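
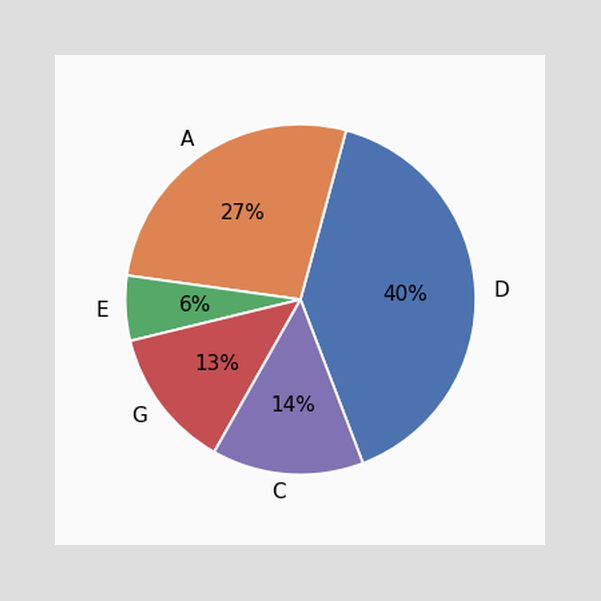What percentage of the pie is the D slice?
40%

The D slice takes up 40% of the pie.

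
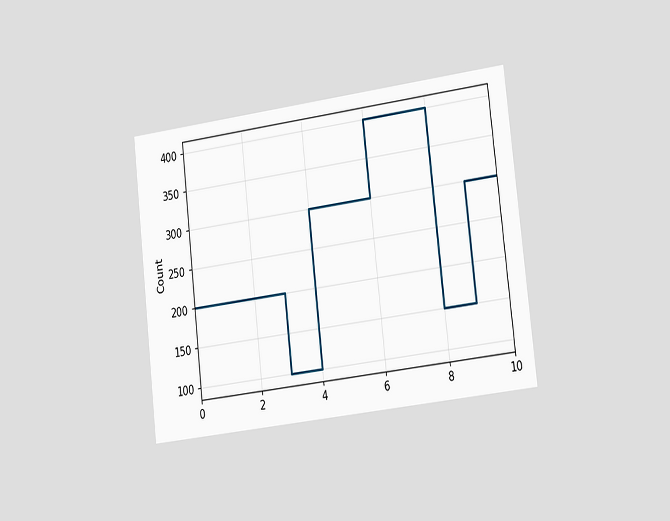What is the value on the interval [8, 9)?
150

The chart is tilted about 7° counter-clockwise and viewed slightly from the right. On [8, 9) the step sits at 150.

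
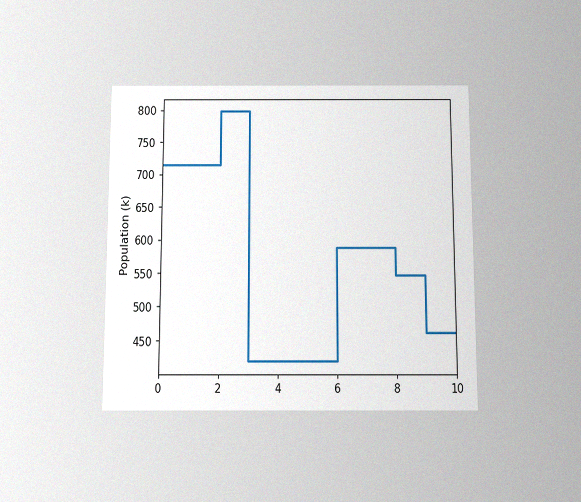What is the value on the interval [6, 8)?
The chart is viewed slightly from below, with some photo noise. On [6, 8) the step sits at 588k.

588k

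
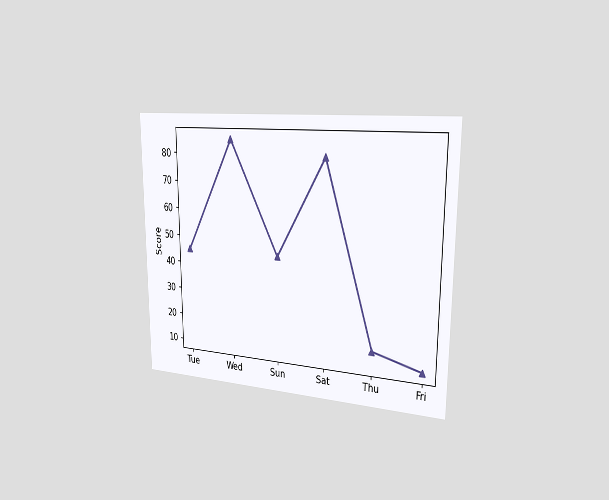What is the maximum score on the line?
85

The chart is viewed slightly from the right. The highest point is at Wed, and reading across to the y-axis gives 85.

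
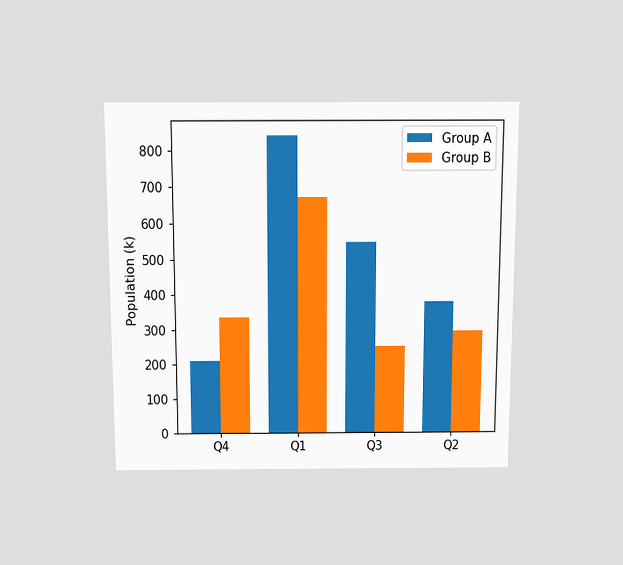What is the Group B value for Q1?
672k

The chart is viewed slightly from above. The Group B bar at Q1 reaches 672k on the y-axis.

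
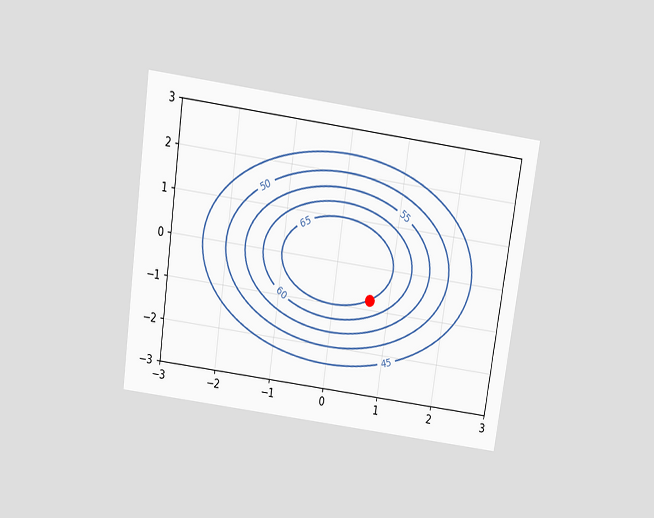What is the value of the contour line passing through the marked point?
65

The chart is tilted about 8° clockwise and viewed slightly from above. The marked point sits on the contour labelled 65.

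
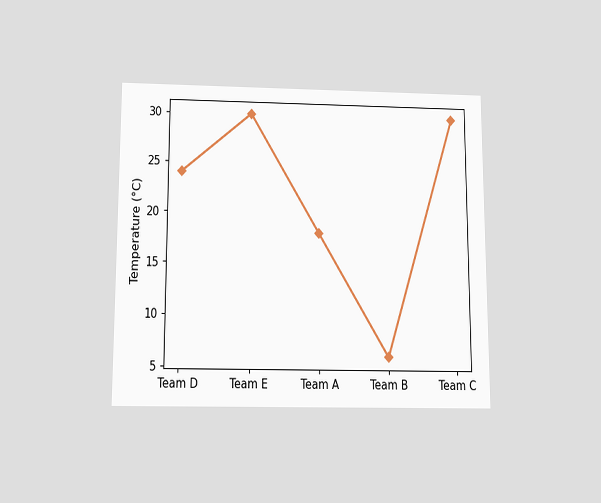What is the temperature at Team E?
30°C

The chart is viewed slightly from below. At Team E, the line is at 30°C.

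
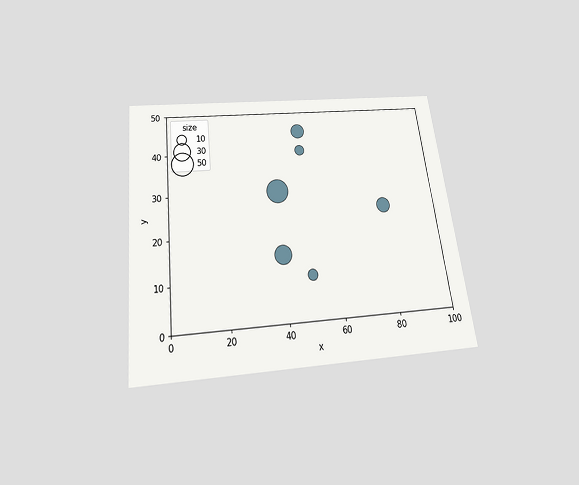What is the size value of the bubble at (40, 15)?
30

The chart is tilted about 7° counter-clockwise and viewed slightly from below. Matching the bubble at (40, 15) against the size legend gives 30.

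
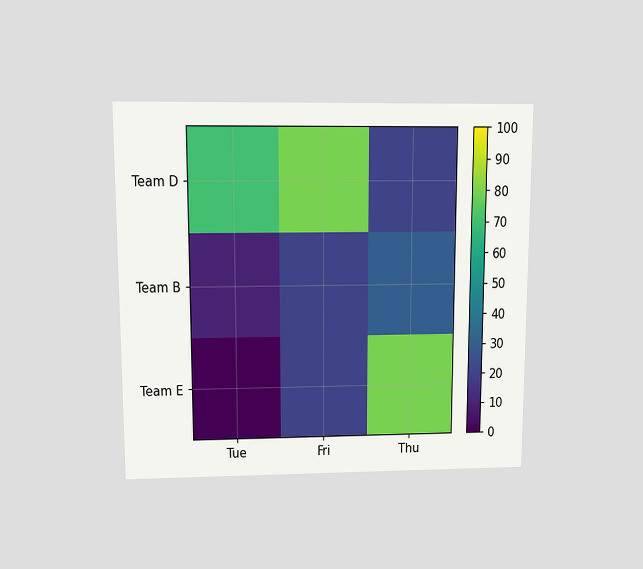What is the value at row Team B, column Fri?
20

The chart is viewed slightly from above. Matching cell (Team B, Fri) against the colorbar gives 20.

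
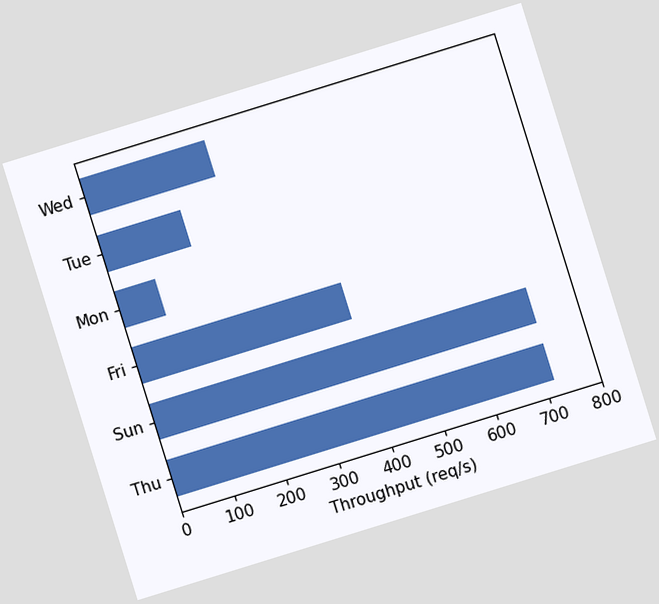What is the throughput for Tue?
The chart is tilted about 17° counter-clockwise. Reading along the chart's x-axis, the Tue bar reaches 160req/s.

160req/s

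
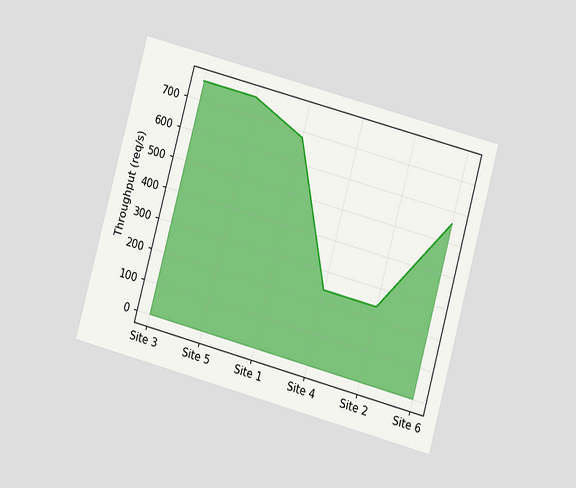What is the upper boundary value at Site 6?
560req/s

The chart is tilted about 15° clockwise and viewed at a slight angle. At Site 6 the upper boundary is at 560req/s.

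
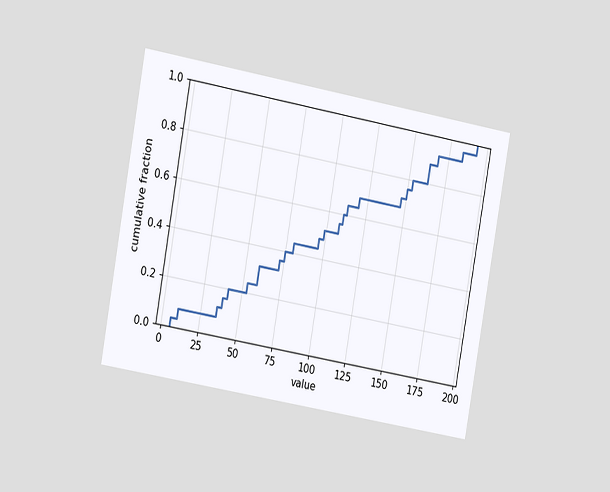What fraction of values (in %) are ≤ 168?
92%

The chart is tilted about 10° clockwise and viewed slightly from the left. At x=168 the ECDF step is at 92%.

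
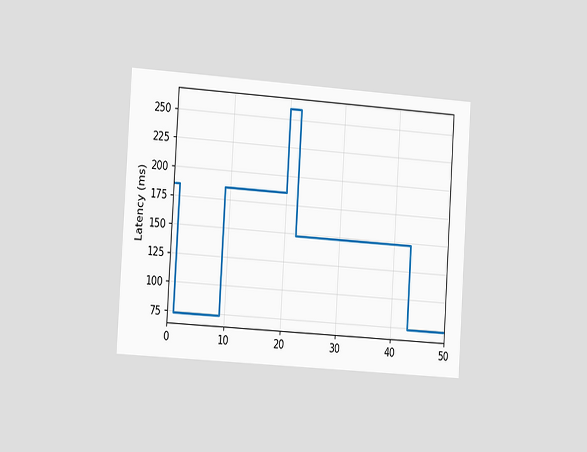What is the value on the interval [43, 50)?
The chart is tilted about 4° clockwise and viewed slightly from the left. On [43, 50) the step sits at 74ms.

74ms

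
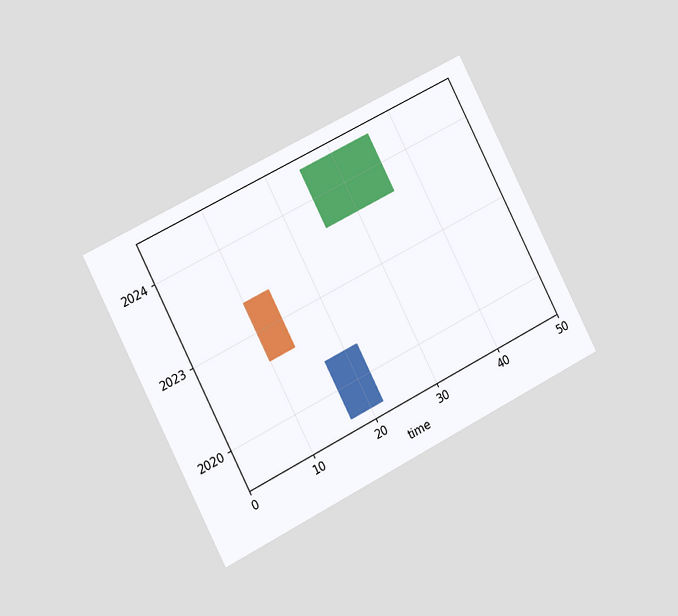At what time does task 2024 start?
The chart is tilted about 27° counter-clockwise and viewed slightly from the left. The 2024 bar begins at t=25.

25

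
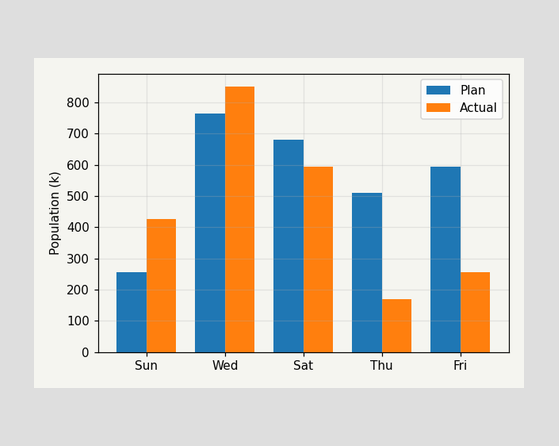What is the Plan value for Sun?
255k

The Plan bar at Sun reaches 255k on the y-axis.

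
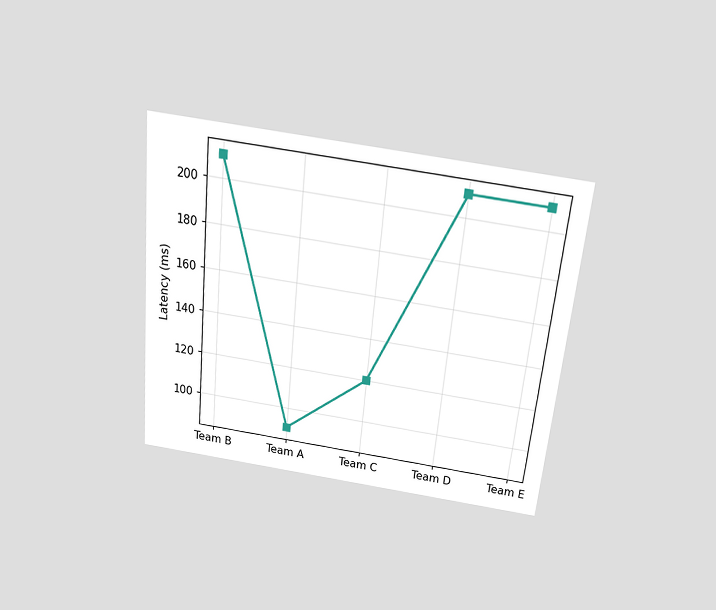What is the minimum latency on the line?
90ms

The chart is tilted about 6° clockwise and viewed slightly from above. The lowest point is at Team A, and reading across to the y-axis gives 90ms.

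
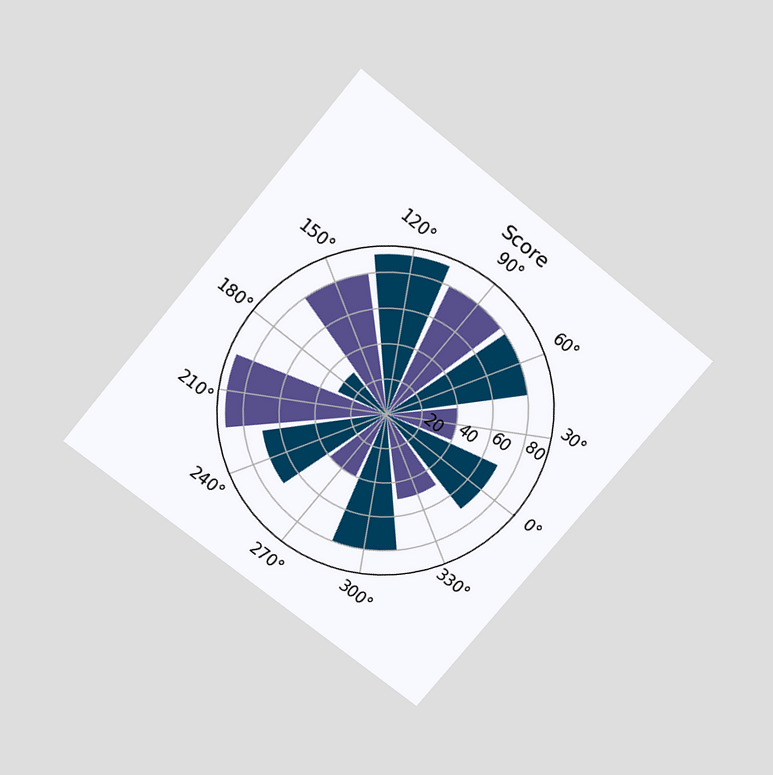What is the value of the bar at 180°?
The chart is tilted about 39° clockwise and viewed slightly from above. The bar at 180° reaches 30 on the radial axis.

30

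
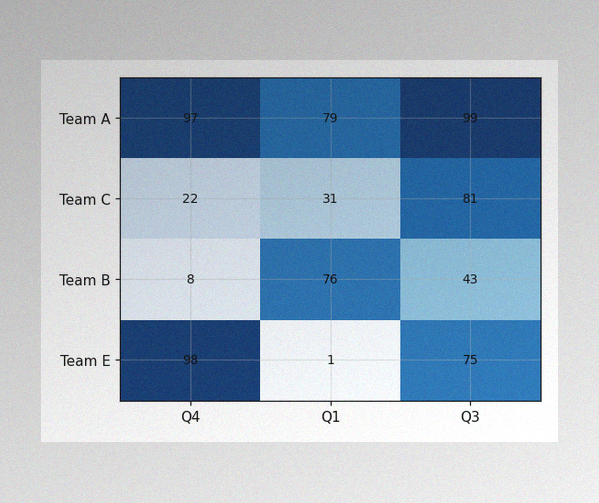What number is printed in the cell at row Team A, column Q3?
The image has some photo noise and uneven lighting. The (Team A, Q3) cell reads 99.

99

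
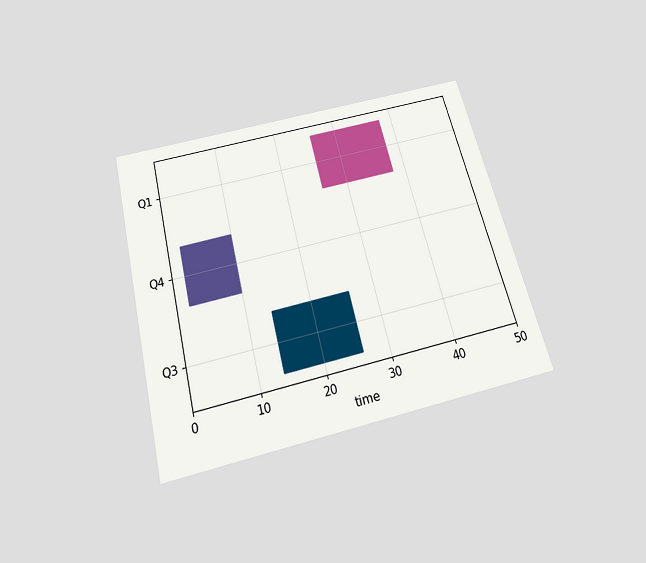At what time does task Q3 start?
14

The chart is tilted about 14° counter-clockwise and viewed slightly from below. The Q3 bar begins at t=14.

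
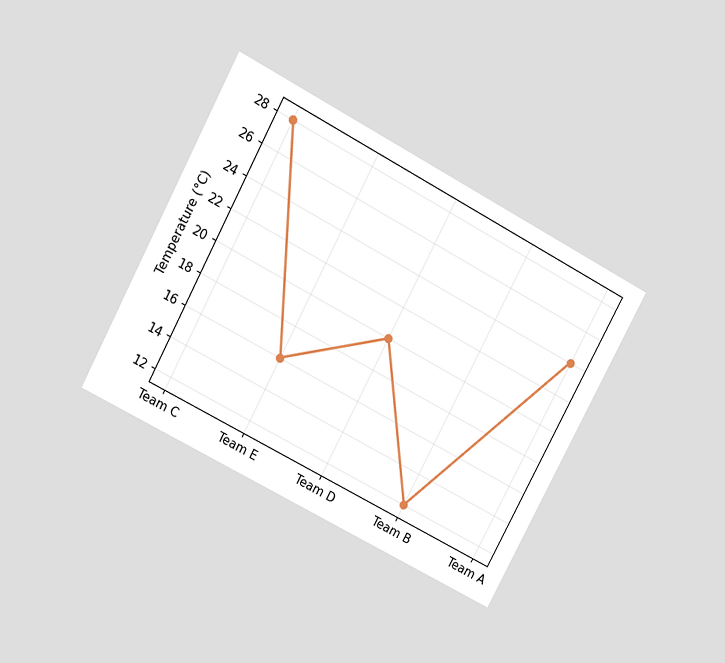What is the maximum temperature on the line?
28°C

The chart is tilted about 28° clockwise and viewed slightly from above. The highest point is at Team C, and reading across to the y-axis gives 28°C.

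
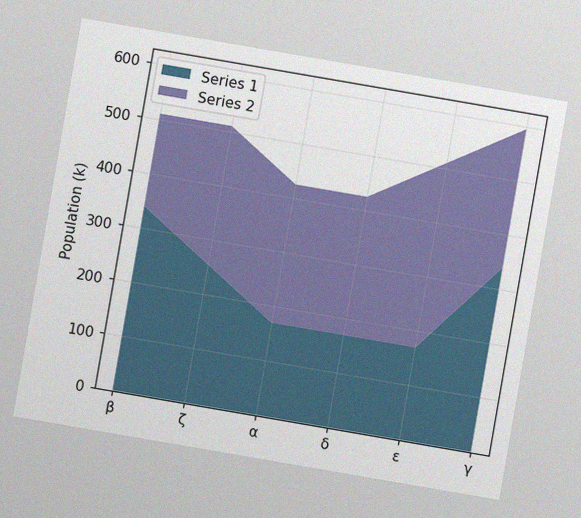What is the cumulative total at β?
The chart is tilted about 10° clockwise, with some photo noise. The stacked total at β reaches 510k.

510k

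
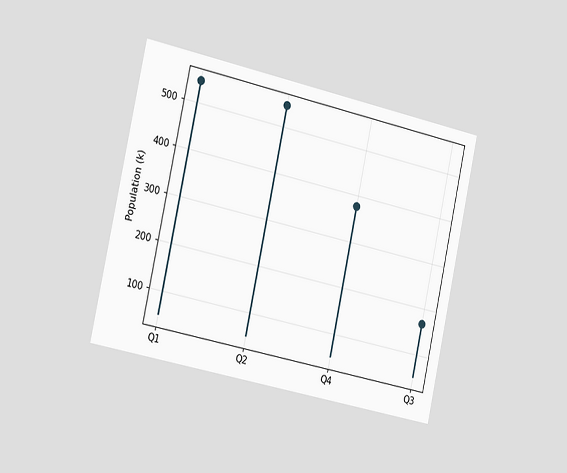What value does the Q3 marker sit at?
168k

The chart is tilted about 12° clockwise and viewed slightly from the left. The Q3 marker sits at 168k.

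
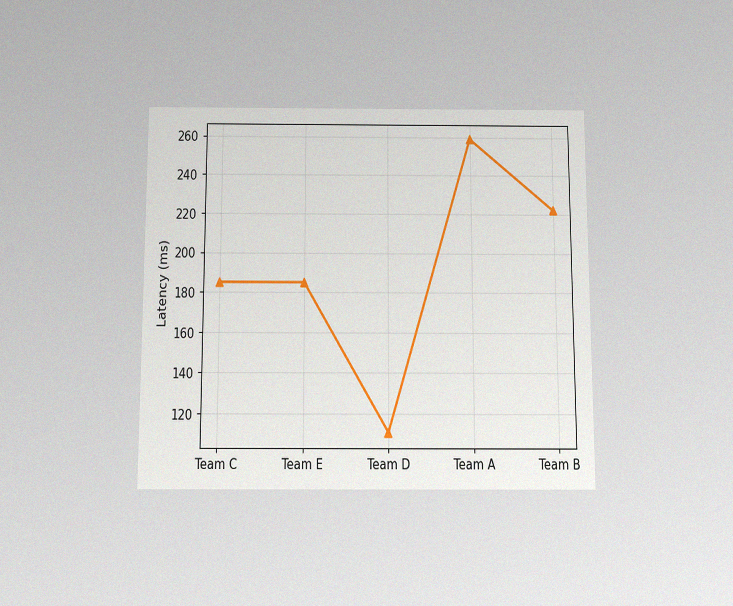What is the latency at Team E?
185ms

The chart is viewed slightly from below, with some photo noise. At Team E, the line is at 185ms.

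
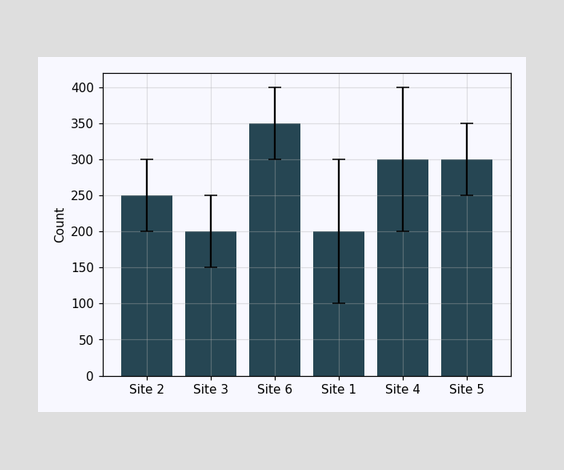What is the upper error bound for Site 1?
300

The Site 1 bar's upper whisker reaches 300.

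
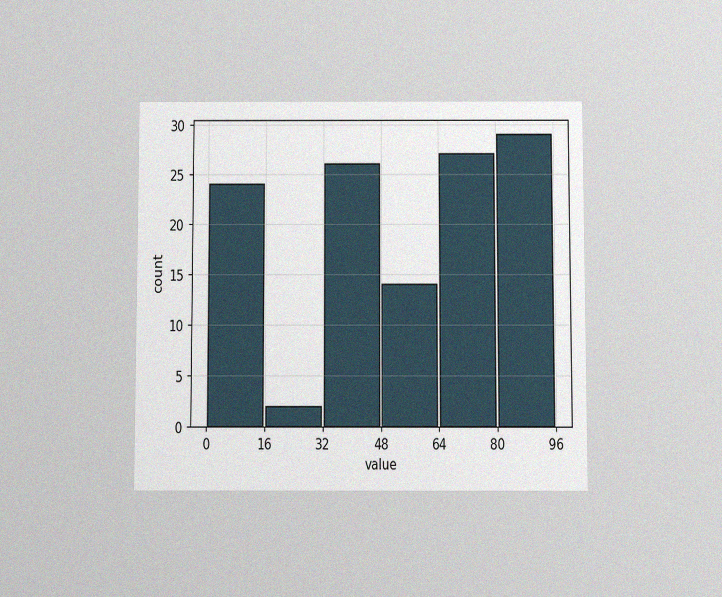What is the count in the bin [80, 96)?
29

The chart is viewed at a slight angle, with some photo noise. The [80, 96) bin has height 29.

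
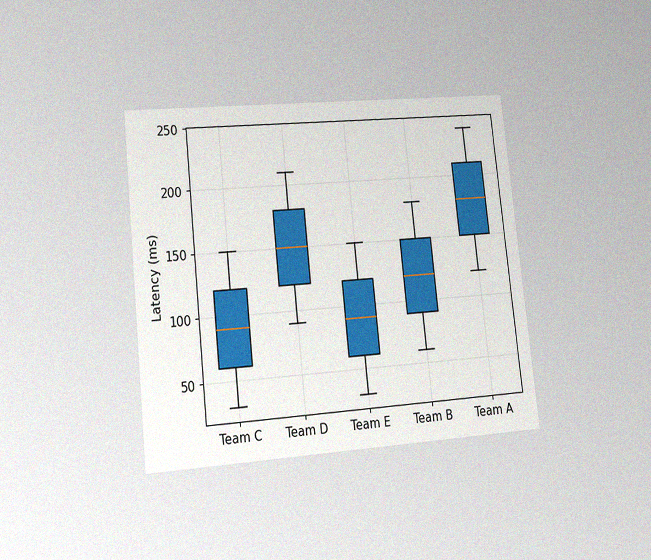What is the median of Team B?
120ms

The chart is tilted about 6° counter-clockwise and viewed at a slight angle, with some photo noise. The median line in the Team B box sits at 120ms.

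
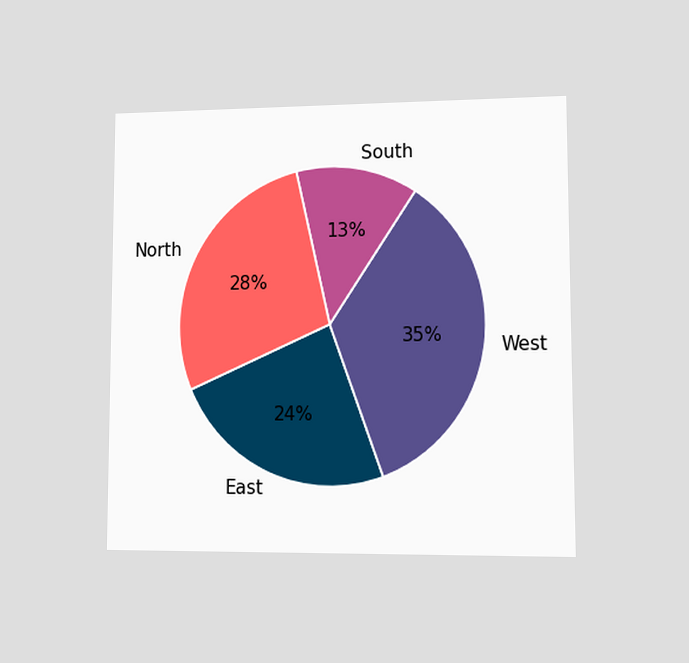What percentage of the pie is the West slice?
The chart is viewed at a slight angle. The West slice takes up 35% of the pie.

35%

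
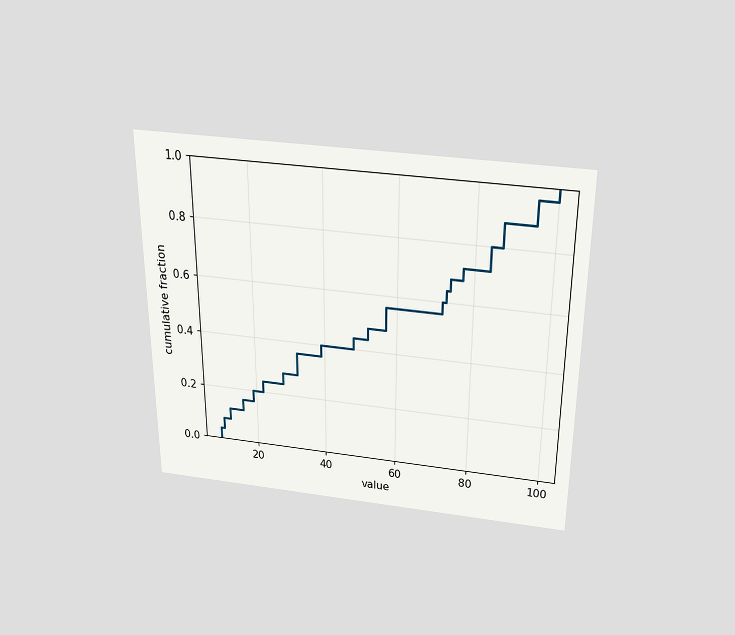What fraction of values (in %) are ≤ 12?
The chart is viewed slightly from above. At x=12 the ECDF step is at 12%.

12%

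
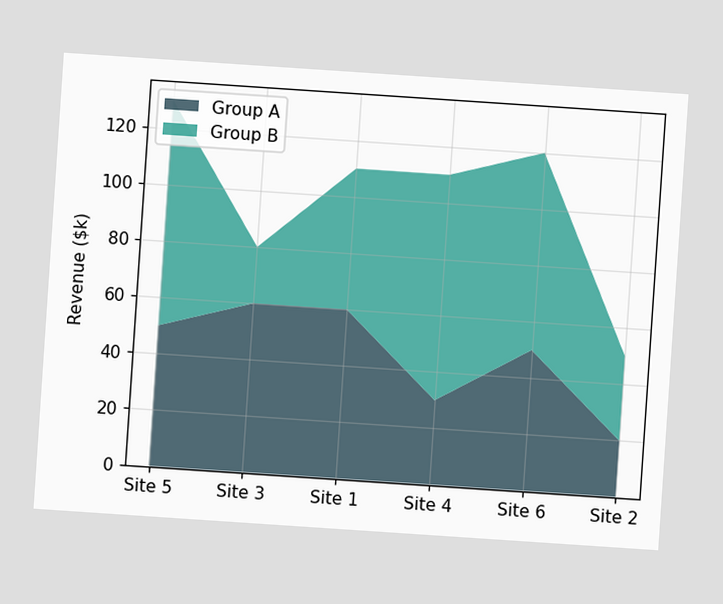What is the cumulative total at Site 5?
The chart is tilted about 4° clockwise. The stacked total at Site 5 reaches $130k.

$130k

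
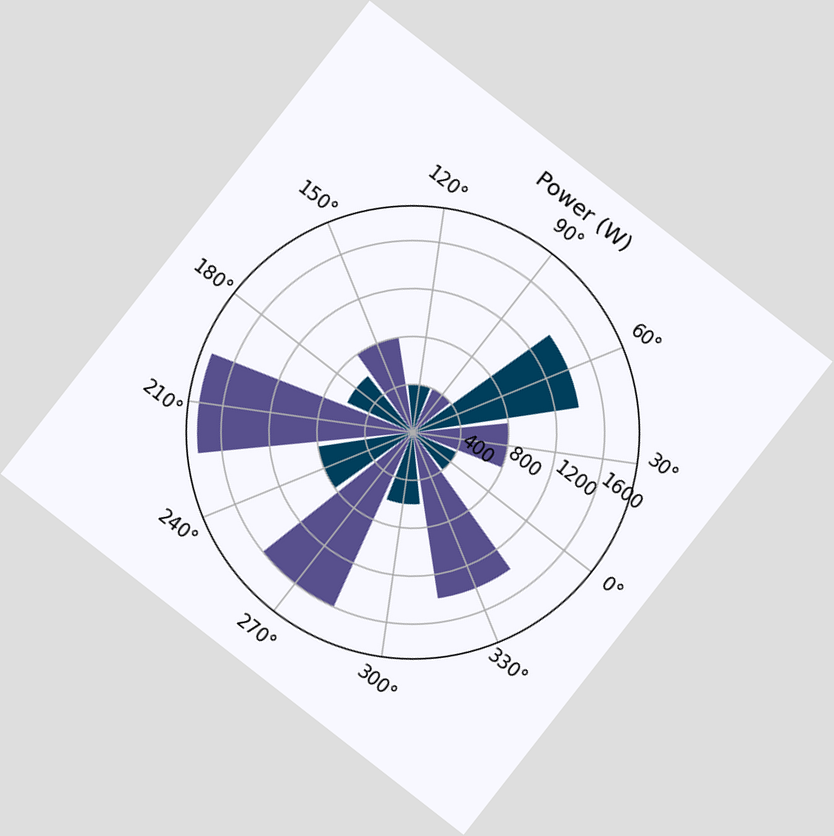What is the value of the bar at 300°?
The chart is tilted about 38° clockwise. The bar at 300° reaches 600W on the radial axis.

600W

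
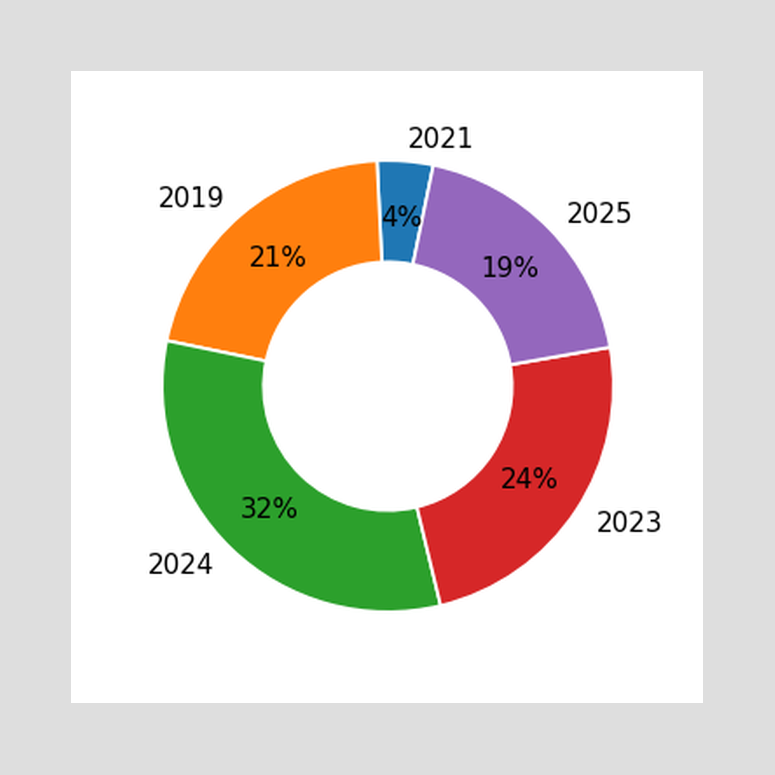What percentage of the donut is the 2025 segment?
The 2025 segment takes up 19% of the ring.

19%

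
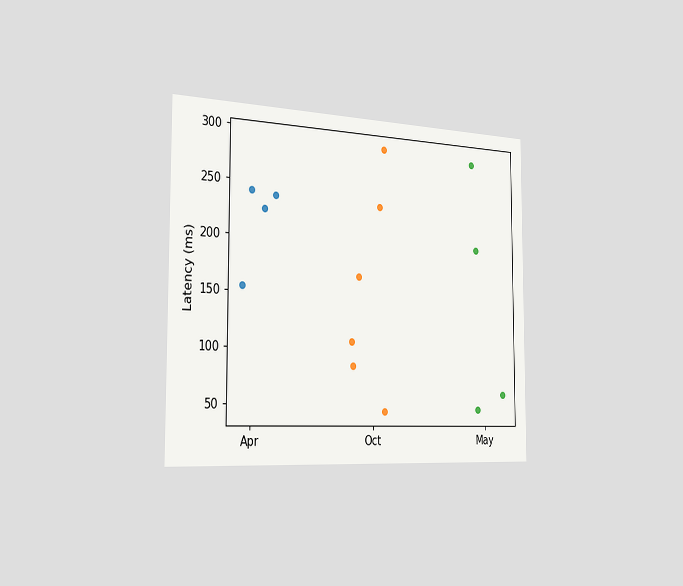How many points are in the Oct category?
The chart is viewed slightly from the left. Counting the markers in the Oct column gives 6.

6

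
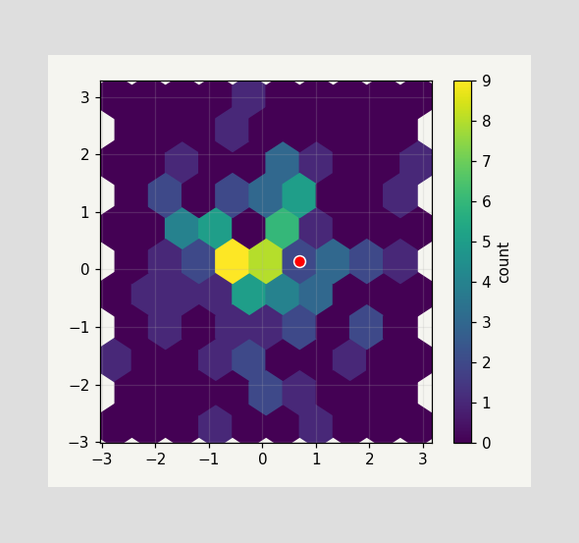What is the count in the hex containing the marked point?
The marked hex reads 2 on the colorbar.

2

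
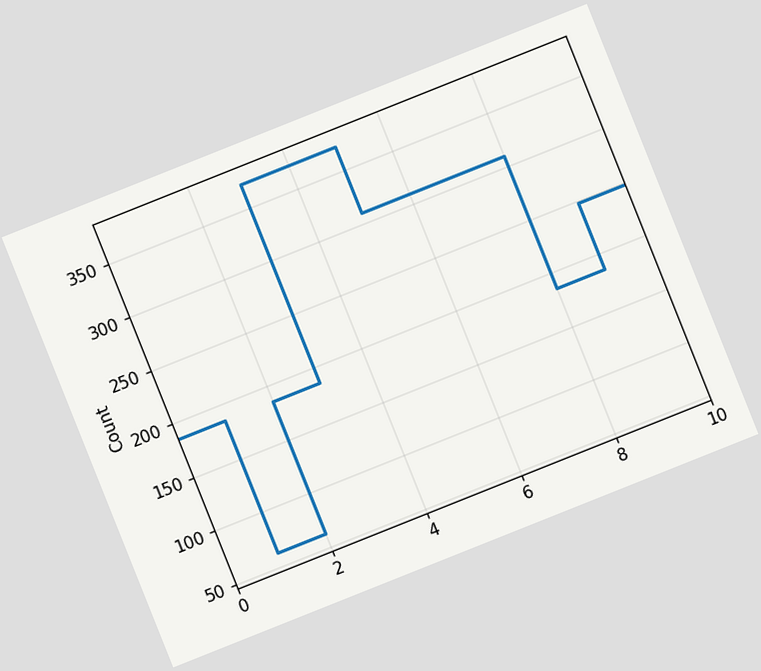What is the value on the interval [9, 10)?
248

The chart is tilted about 22° counter-clockwise. On [9, 10) the step sits at 248.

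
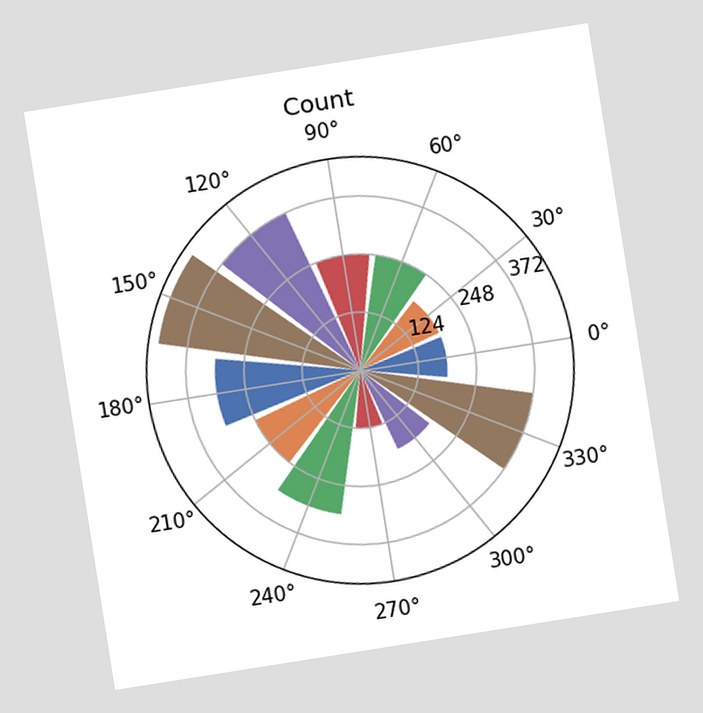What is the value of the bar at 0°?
The chart is tilted about 9° counter-clockwise. The bar at 0° reaches 186 on the radial axis.

186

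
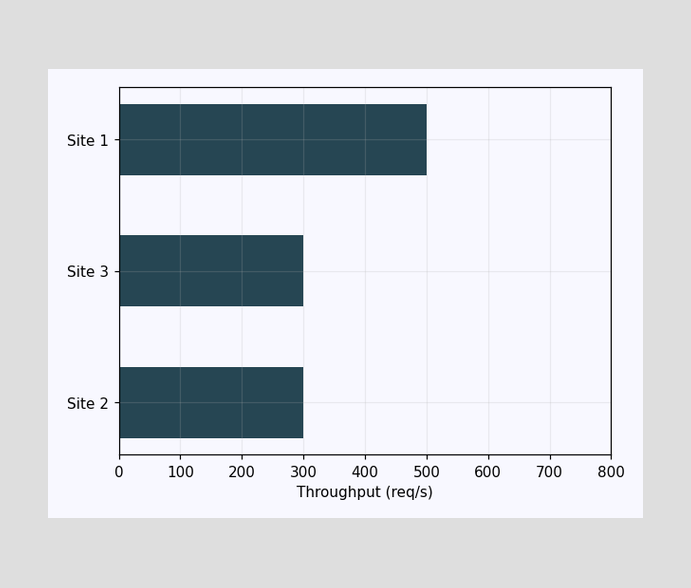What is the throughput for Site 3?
300req/s

Reading along the chart's x-axis, the Site 3 bar reaches 300req/s.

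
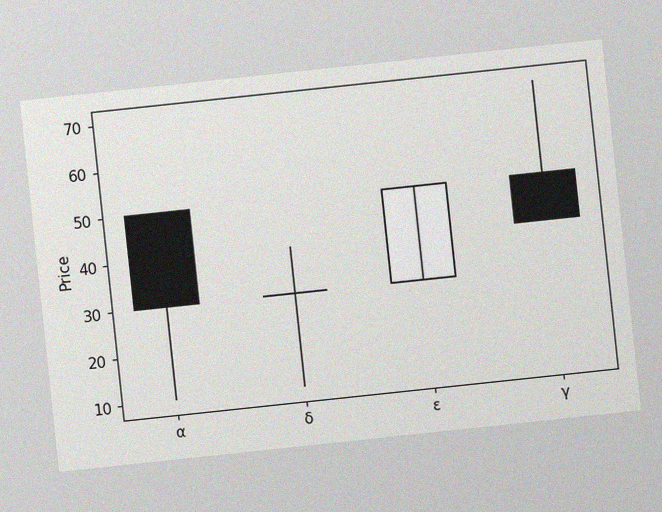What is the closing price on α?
30

The chart is tilted about 6° counter-clockwise, with some photo noise. The α candle closes at 30.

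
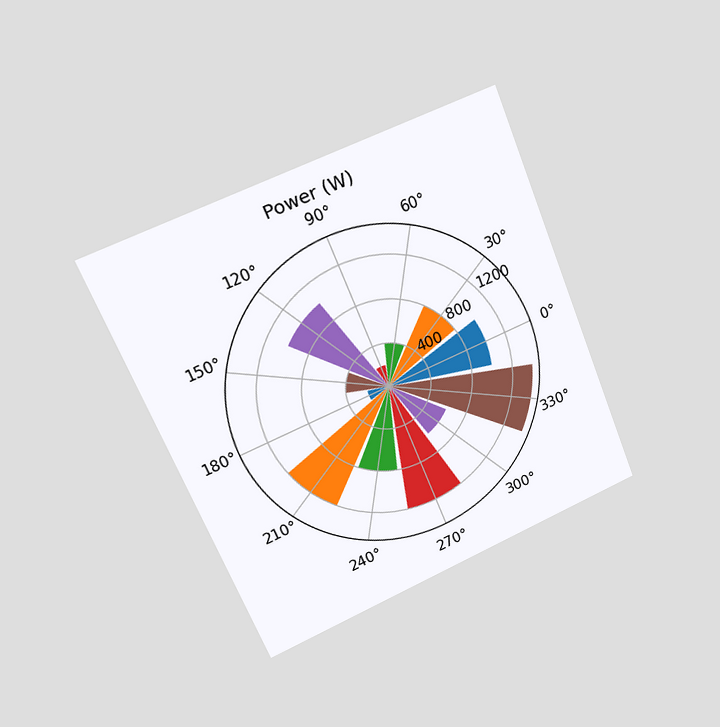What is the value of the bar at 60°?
The chart is tilted about 22° counter-clockwise and viewed slightly from the left. The bar at 60° reaches 400W on the radial axis.

400W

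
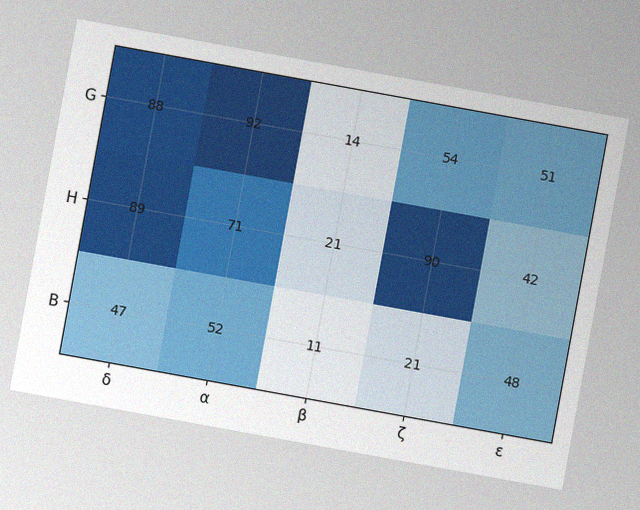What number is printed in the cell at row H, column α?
71

The chart is tilted about 10° clockwise, with some photo noise. The (H, α) cell reads 71.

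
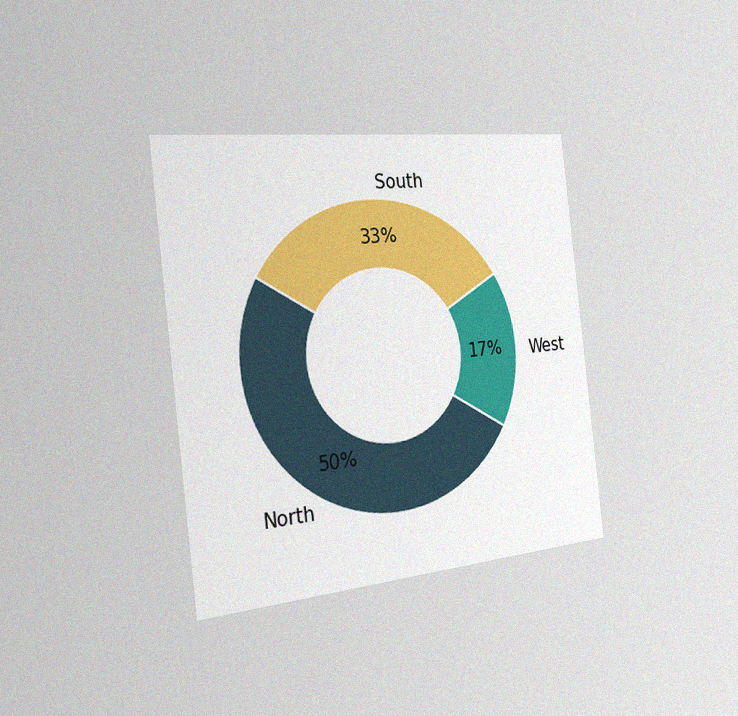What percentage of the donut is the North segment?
The chart is tilted about 7° counter-clockwise and viewed slightly from the left, with some photo noise. The North segment takes up 50% of the ring.

50%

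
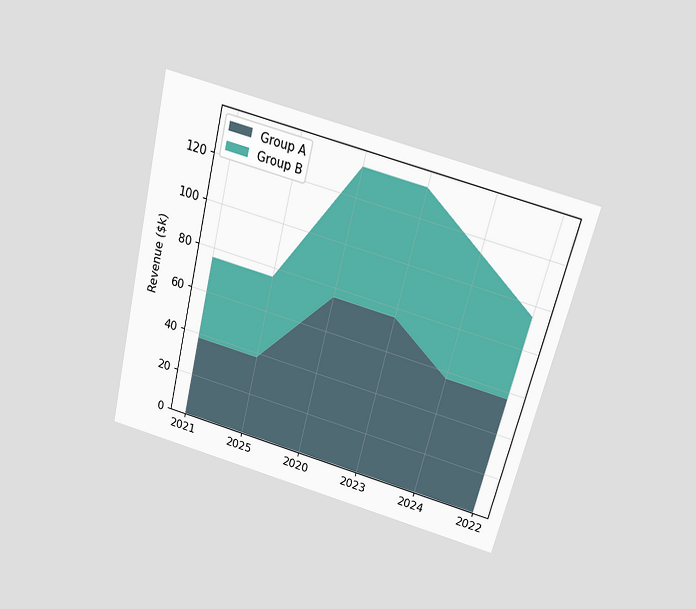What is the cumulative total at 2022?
$95k

The chart is tilted about 14° clockwise and viewed slightly from above. The stacked total at 2022 reaches $95k.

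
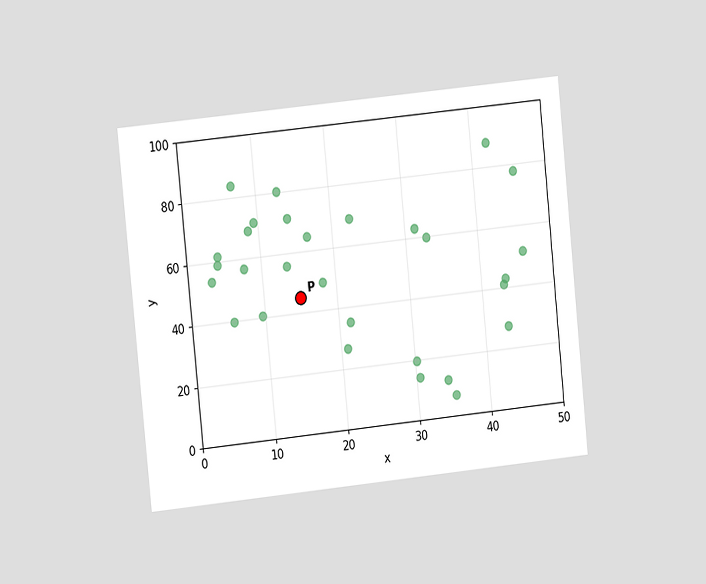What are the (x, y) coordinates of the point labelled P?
The chart is tilted about 6° counter-clockwise and viewed at a slight angle. Following the gridlines from P to each axis, P sits at (15, 45).

(15, 45)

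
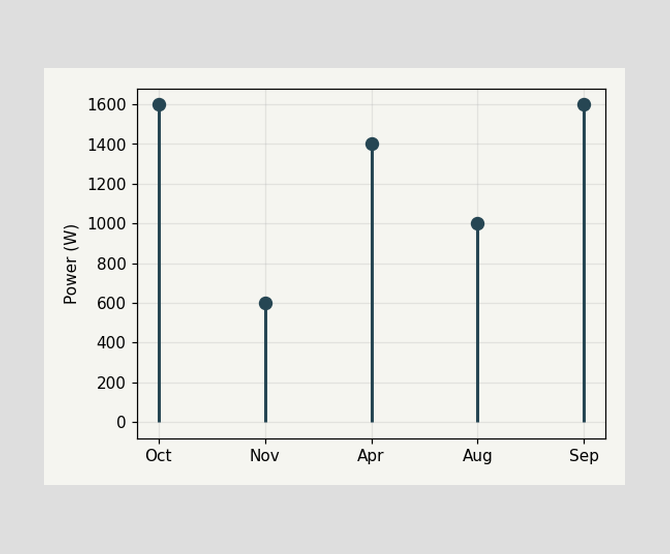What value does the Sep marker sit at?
1600W

The Sep marker sits at 1600W.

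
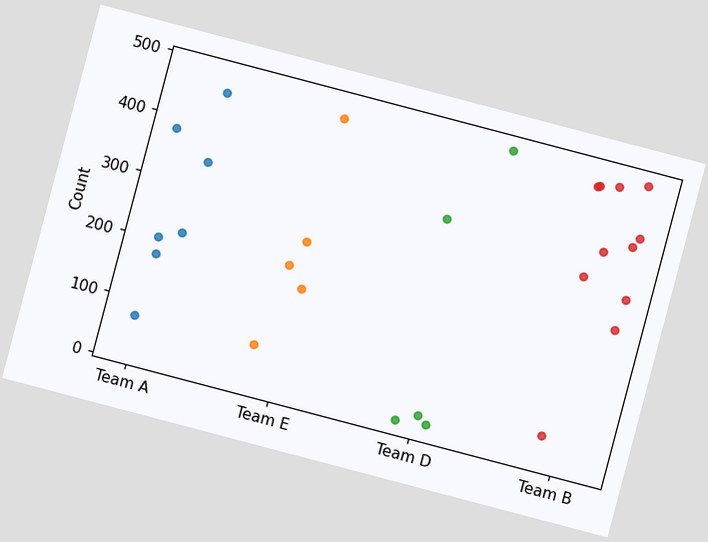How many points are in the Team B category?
The chart is tilted about 15° clockwise. Counting the markers in the Team B column gives 11.

11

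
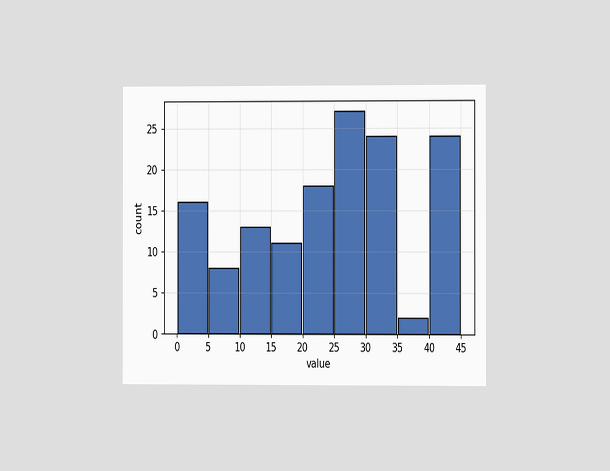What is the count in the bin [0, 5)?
The chart is viewed at a slight angle. The [0, 5) bin has height 16.

16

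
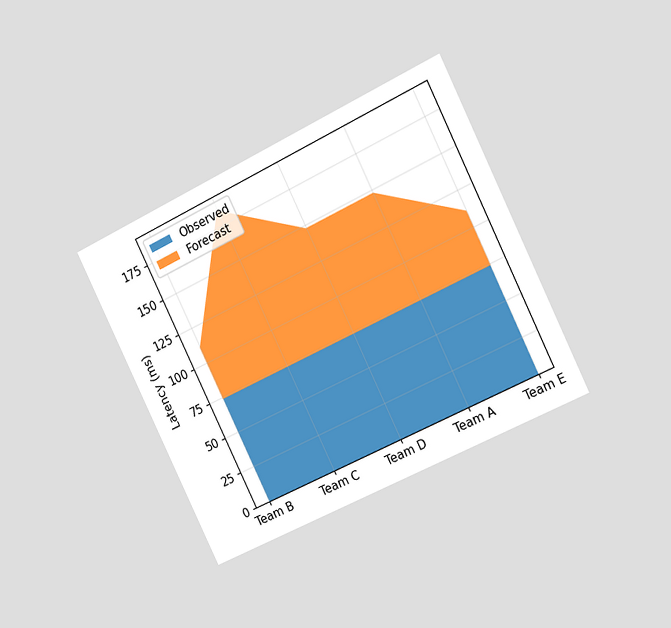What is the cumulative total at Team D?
148ms

The chart is tilted about 26° counter-clockwise and viewed slightly from the right. The stacked total at Team D reaches 148ms.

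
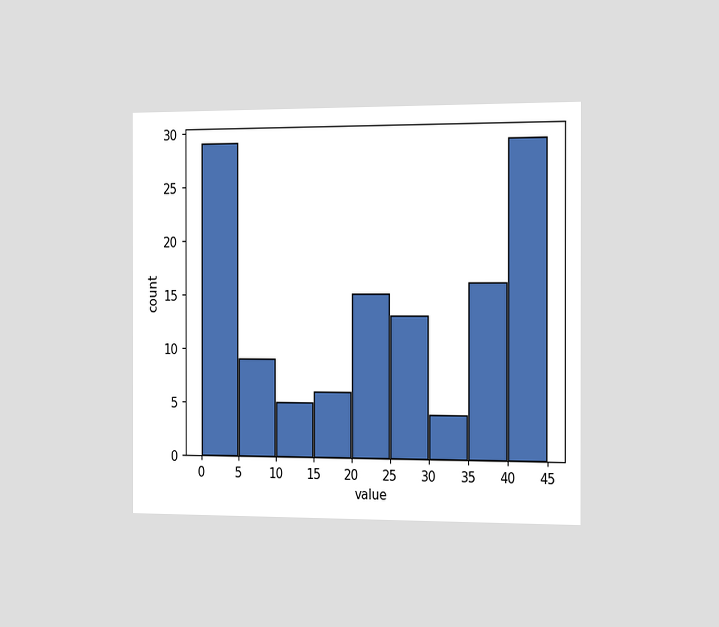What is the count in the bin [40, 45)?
The chart is viewed slightly from the right. The [40, 45) bin has height 29.

29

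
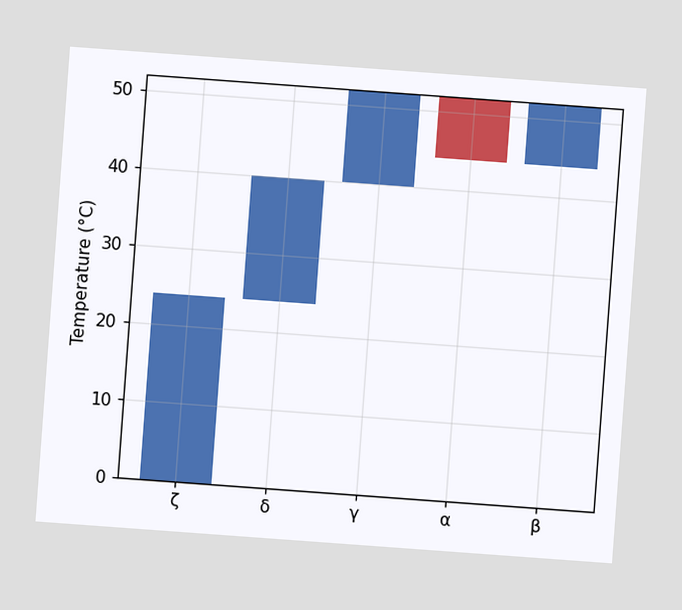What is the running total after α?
44°C

The chart is tilted about 4° clockwise. After α the running total reaches 44°C.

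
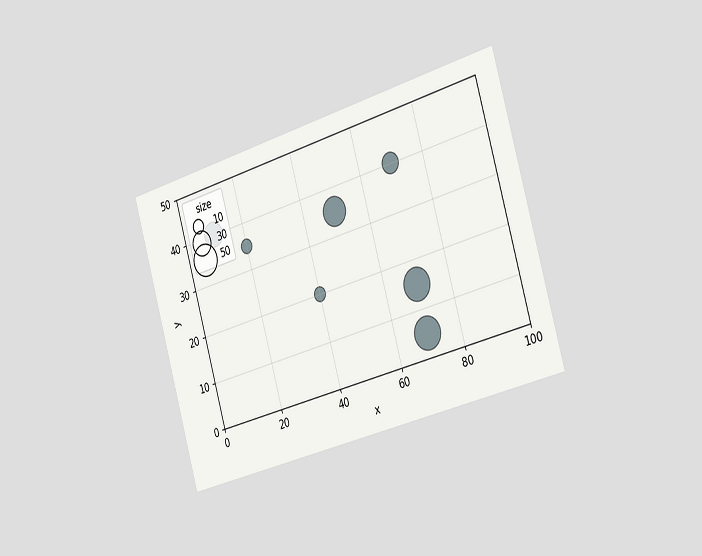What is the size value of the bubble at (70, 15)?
The chart is tilted about 16° counter-clockwise and viewed slightly from the right. Matching the bubble at (70, 15) against the size legend gives 50.

50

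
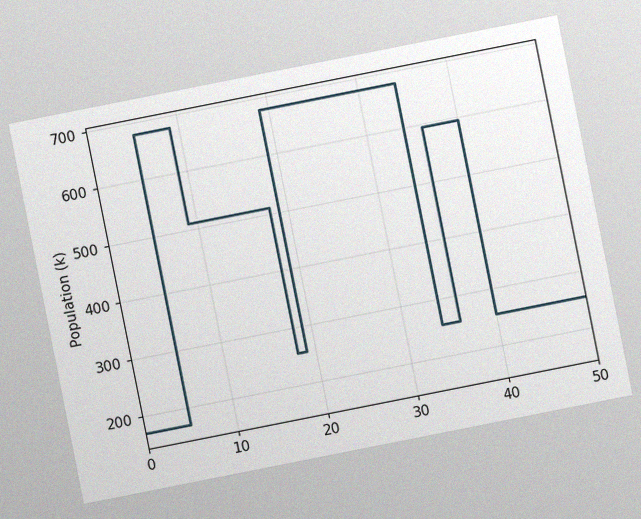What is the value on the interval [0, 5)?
170k

The chart is tilted about 11° counter-clockwise, with some photo noise. On [0, 5) the step sits at 170k.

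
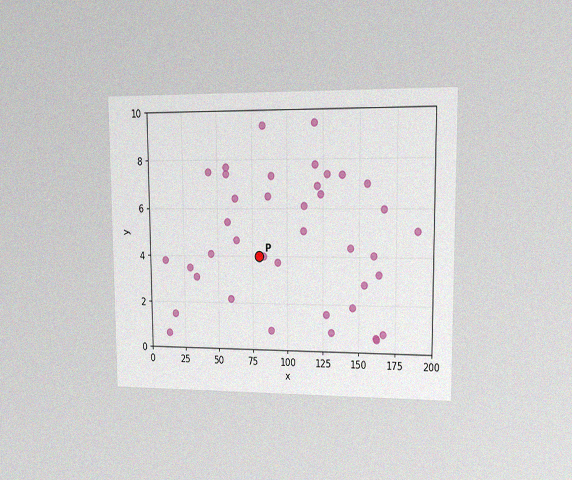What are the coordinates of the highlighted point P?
The chart is viewed at a slight angle, with some photo noise. Following the gridlines from P to each axis, P sits at (80, 4).

(80, 4)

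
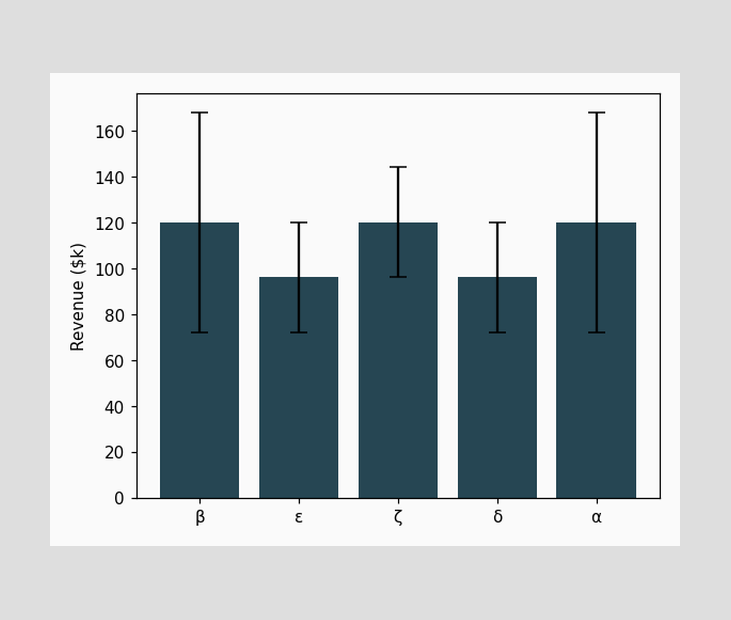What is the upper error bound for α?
The α bar's upper whisker reaches $168k.

$168k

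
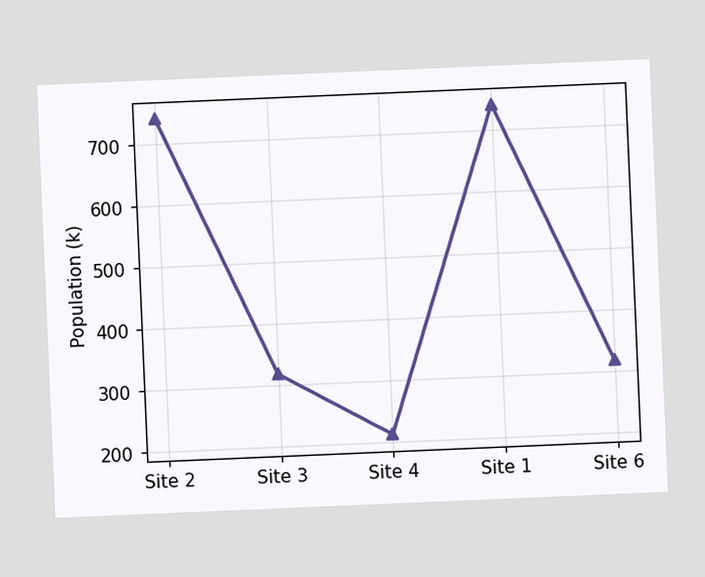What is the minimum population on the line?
The chart is tilted about 2° counter-clockwise. The lowest point is at Site 4, and reading across to the y-axis gives 212k.

212k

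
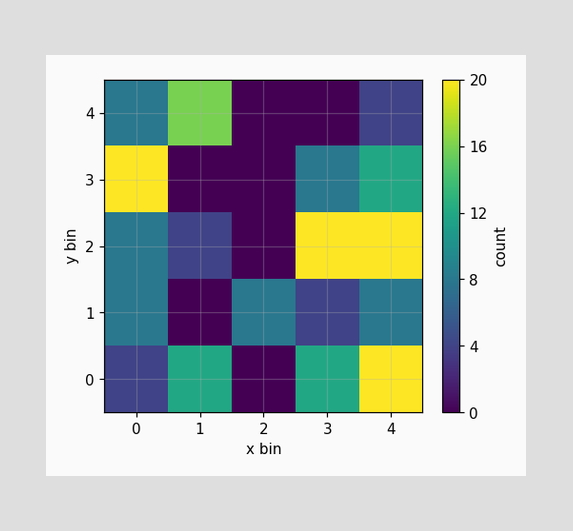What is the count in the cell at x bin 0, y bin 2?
Matching the cell (0, 2) against the colorbar gives 8.

8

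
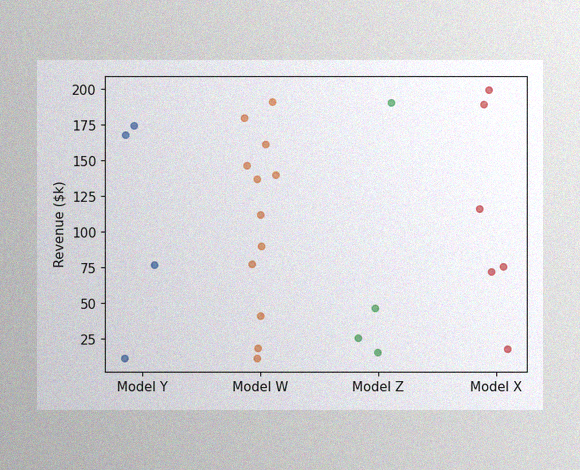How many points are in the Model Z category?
The image has some photo noise and uneven lighting. Counting the markers in the Model Z column gives 4.

4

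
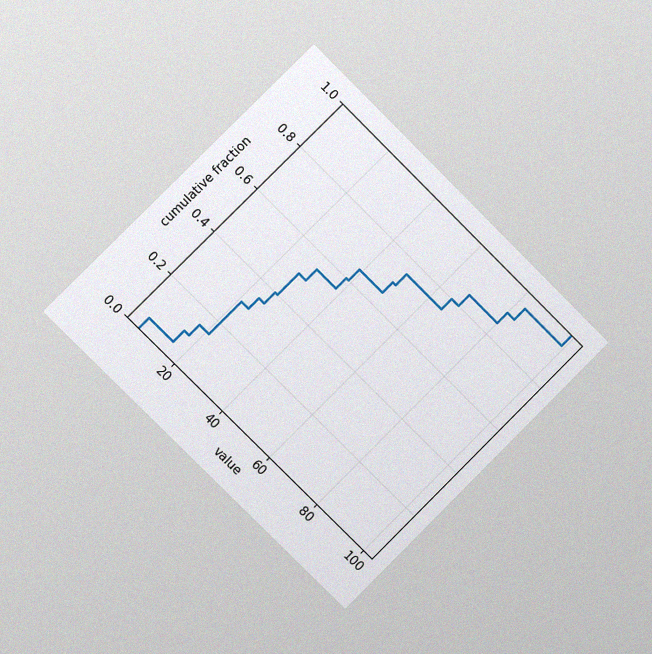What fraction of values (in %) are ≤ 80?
90%

The chart is tilted about 45° clockwise and viewed slightly from the left, with some photo noise. At x=80 the ECDF step is at 90%.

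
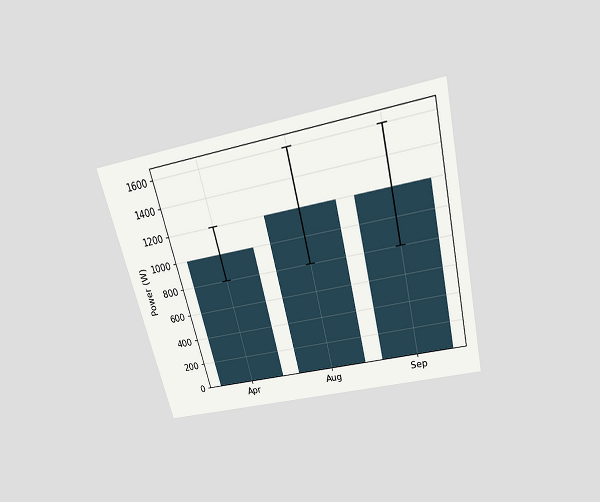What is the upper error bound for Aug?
1600W

The chart is tilted about 14° counter-clockwise and viewed slightly from above. The Aug bar's upper whisker reaches 1600W.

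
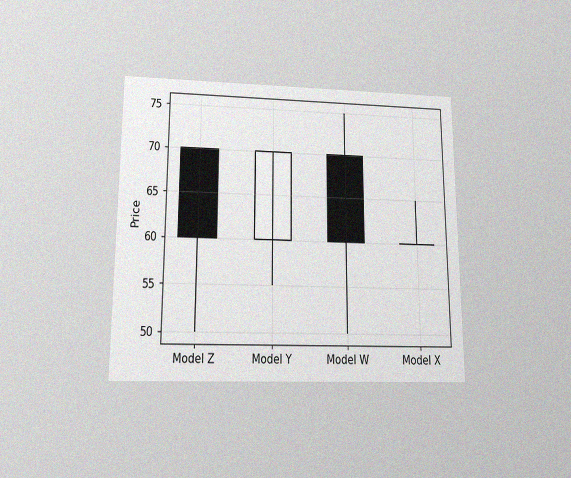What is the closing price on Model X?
The chart is viewed slightly from below, with some photo noise. The Model X candle closes at 60.

60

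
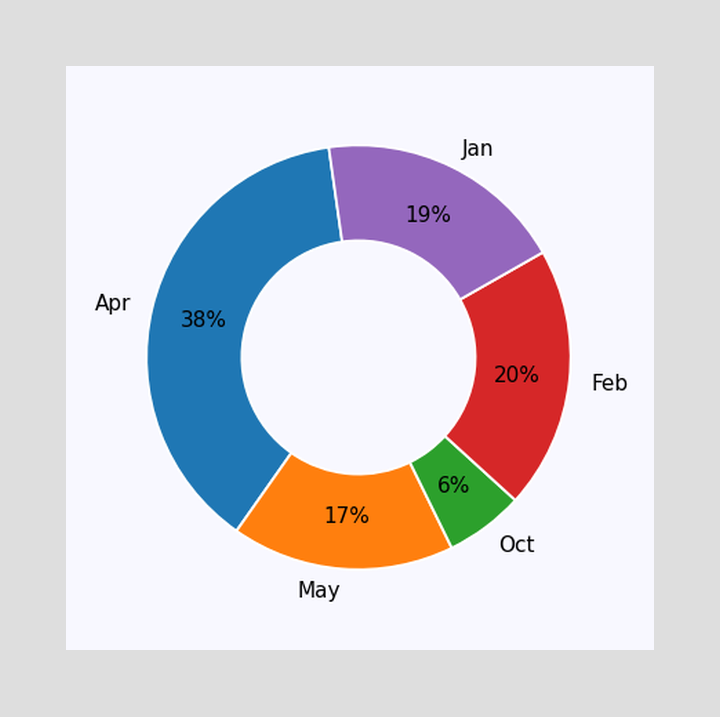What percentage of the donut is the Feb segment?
The Feb segment takes up 20% of the ring.

20%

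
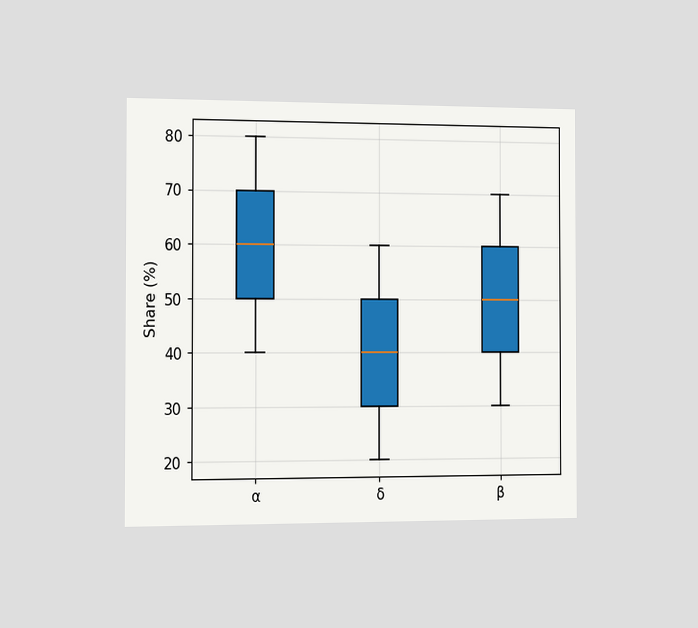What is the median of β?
The chart is viewed slightly from the left. The median line in the β box sits at 50%.

50%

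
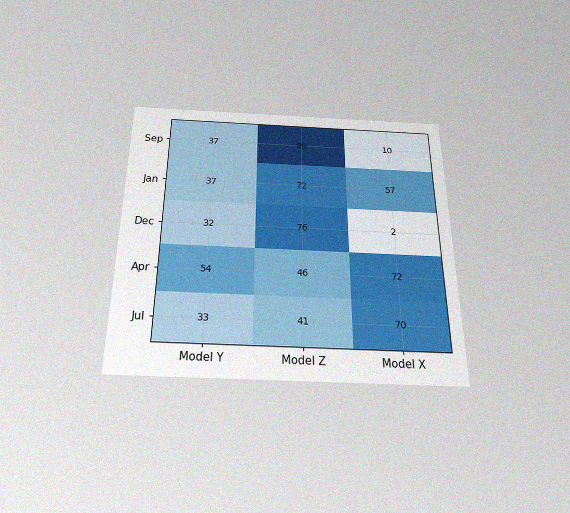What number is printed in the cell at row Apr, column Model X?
The chart is viewed slightly from below, with some photo noise. The (Apr, Model X) cell reads 72.

72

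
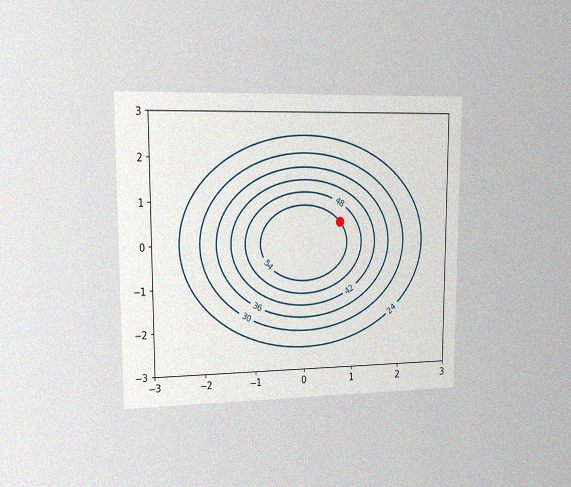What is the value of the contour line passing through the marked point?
The chart is viewed slightly from the left, with some photo noise. The marked point sits on the contour labelled 54.

54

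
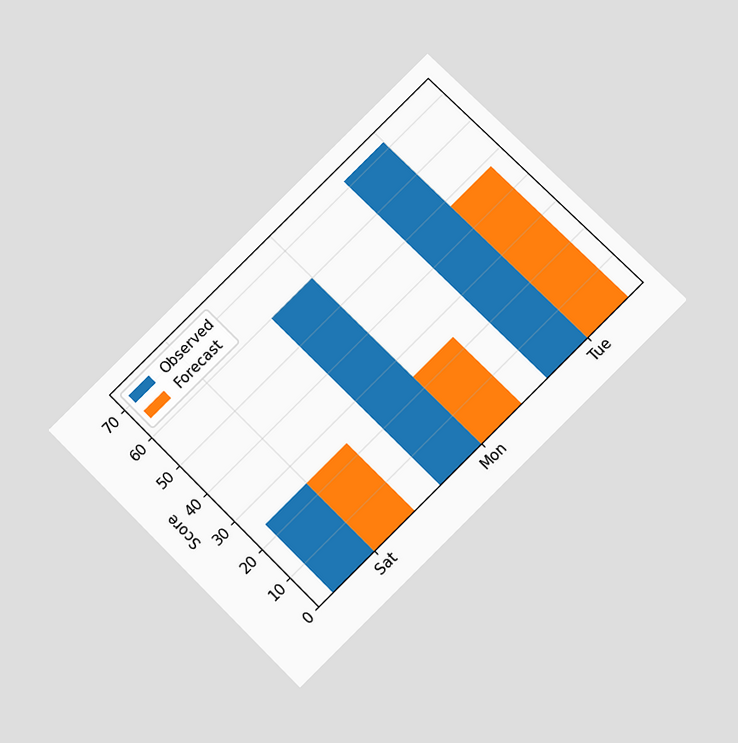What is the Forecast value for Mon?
The chart is tilted about 45° counter-clockwise and viewed at a slight angle. The Forecast bar at Mon reaches 24 on the y-axis.

24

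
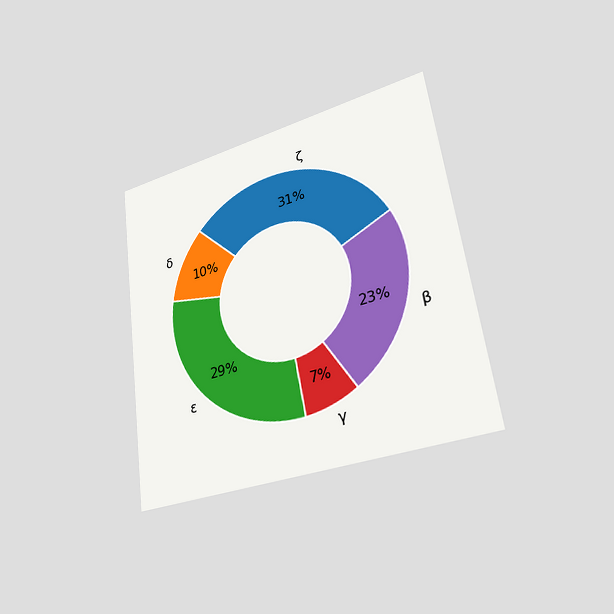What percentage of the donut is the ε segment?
The chart is tilted about 8° counter-clockwise and viewed slightly from the right. The ε segment takes up 29% of the ring.

29%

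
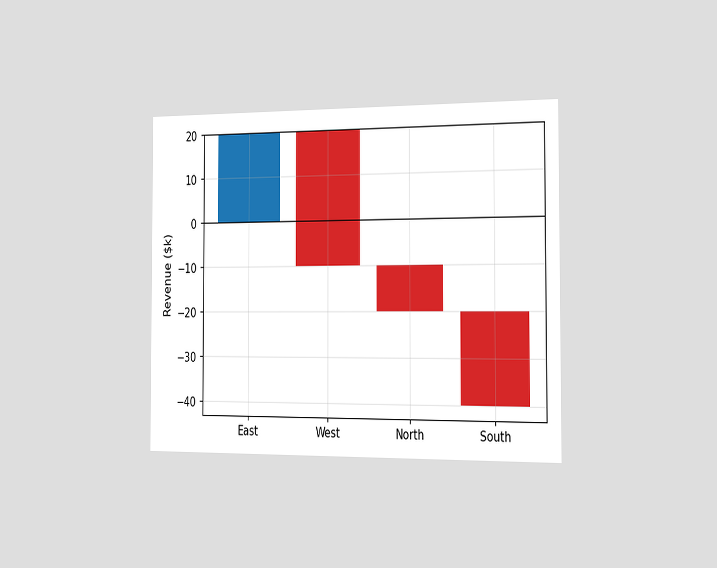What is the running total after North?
The chart is viewed slightly from the right. After North the running total reaches $-20k.

$-20k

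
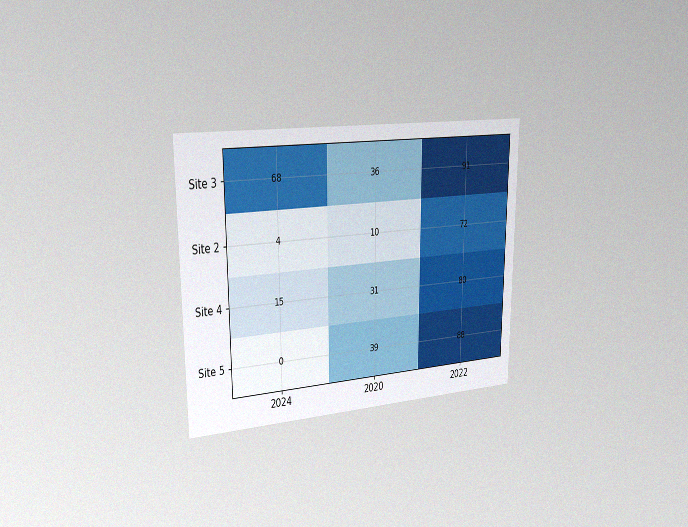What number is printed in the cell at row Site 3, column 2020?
36

The chart is viewed slightly from the left, with some photo noise. The (Site 3, 2020) cell reads 36.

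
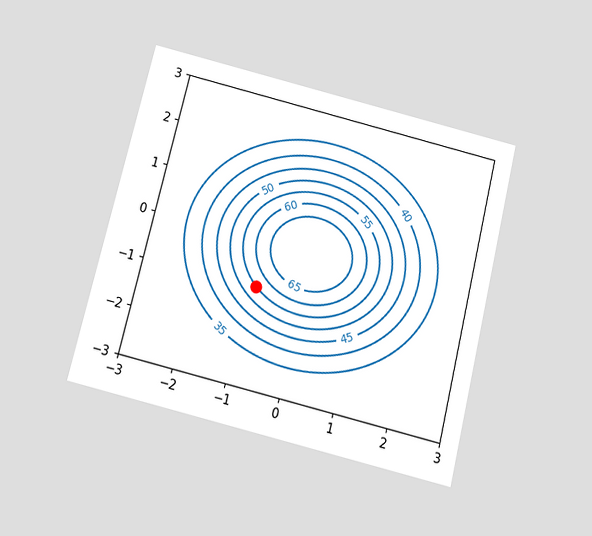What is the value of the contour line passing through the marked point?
55

The chart is tilted about 14° clockwise and viewed slightly from below. The marked point sits on the contour labelled 55.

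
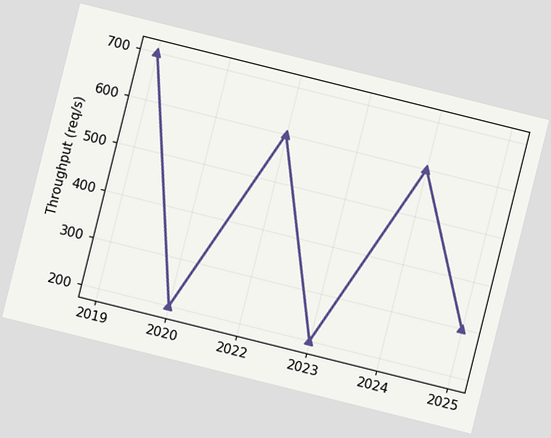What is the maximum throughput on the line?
The chart is tilted about 14° clockwise. The highest point is at 2019, and reading across to the y-axis gives 700req/s.

700req/s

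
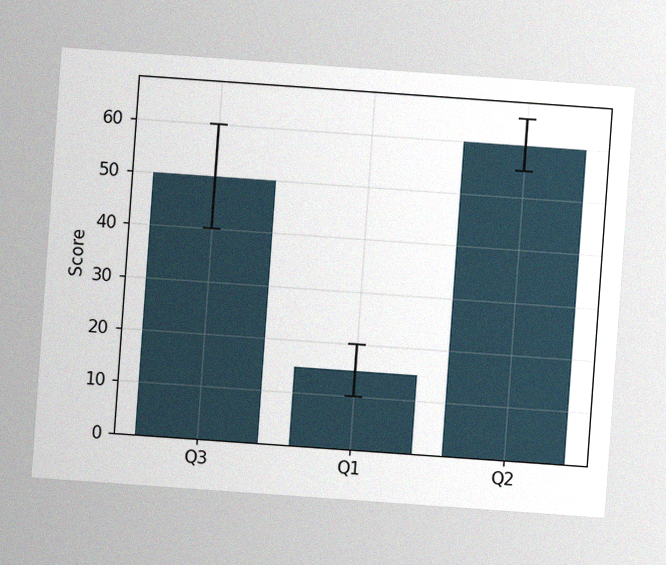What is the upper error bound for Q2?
The chart is tilted about 4° clockwise, with some photo noise. The Q2 bar's upper whisker reaches 65.

65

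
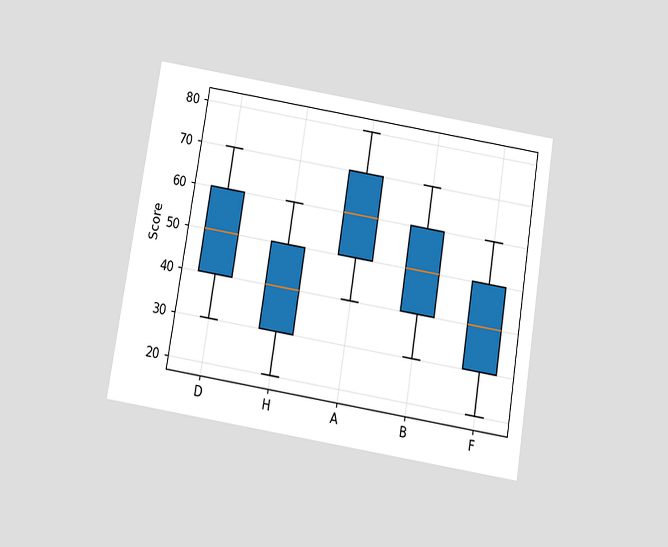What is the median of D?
The chart is tilted about 9° clockwise and viewed slightly from below. The median line in the D box sits at 50.

50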